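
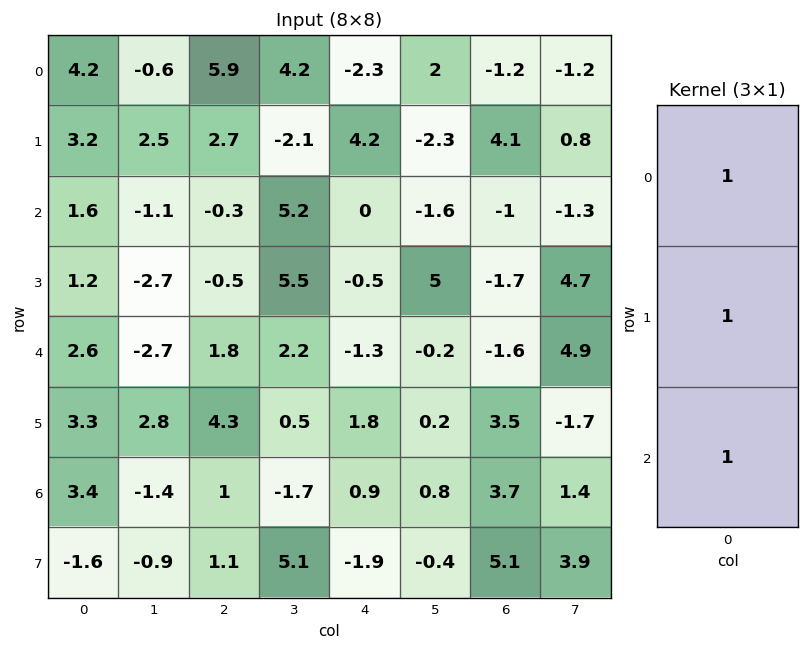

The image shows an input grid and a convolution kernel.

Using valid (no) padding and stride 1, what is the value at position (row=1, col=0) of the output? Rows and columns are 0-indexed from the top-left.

6

The receptive field on the input at this output position is [3.2 / 1.6 / 1.2]. Elementwise product with the kernel and sum: 3.2·1 + 1.6·1 + 1.2·1.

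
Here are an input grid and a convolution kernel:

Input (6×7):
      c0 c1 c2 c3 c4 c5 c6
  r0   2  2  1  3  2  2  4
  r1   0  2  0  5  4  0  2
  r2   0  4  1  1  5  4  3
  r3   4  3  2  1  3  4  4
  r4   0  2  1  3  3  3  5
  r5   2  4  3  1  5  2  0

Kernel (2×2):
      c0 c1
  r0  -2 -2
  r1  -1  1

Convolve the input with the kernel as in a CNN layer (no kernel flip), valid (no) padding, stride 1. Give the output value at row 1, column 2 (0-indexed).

-10

The receptive field on the input at this output position is [0 5 / 1 1]. Elementwise product with the kernel and sum: 0·-2 + 5·-2 + 1·-1 + 1·1.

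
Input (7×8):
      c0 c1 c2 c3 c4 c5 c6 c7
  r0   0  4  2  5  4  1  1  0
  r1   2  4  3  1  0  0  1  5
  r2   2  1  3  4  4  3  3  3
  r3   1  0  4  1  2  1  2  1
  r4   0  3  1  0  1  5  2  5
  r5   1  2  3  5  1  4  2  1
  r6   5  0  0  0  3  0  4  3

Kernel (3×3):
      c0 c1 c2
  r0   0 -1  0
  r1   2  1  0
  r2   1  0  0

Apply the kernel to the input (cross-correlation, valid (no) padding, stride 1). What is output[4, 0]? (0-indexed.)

6

The receptive field on the input at this output position is [0 3 1 / 1 2 3 / 5 0 0]. Elementwise product with the kernel and sum: 3·-1 + 1·2 + 2·1 + 5·1.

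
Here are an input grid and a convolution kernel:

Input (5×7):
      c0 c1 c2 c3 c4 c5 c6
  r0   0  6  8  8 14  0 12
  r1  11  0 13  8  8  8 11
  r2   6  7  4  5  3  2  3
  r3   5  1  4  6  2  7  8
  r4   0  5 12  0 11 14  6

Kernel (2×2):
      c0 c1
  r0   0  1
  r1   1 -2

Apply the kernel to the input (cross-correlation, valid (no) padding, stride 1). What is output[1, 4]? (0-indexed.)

7

The receptive field on the input at this output position is [8 8 / 3 2]. Elementwise product with the kernel and sum: 8·1 + 3·1 + 2·-2.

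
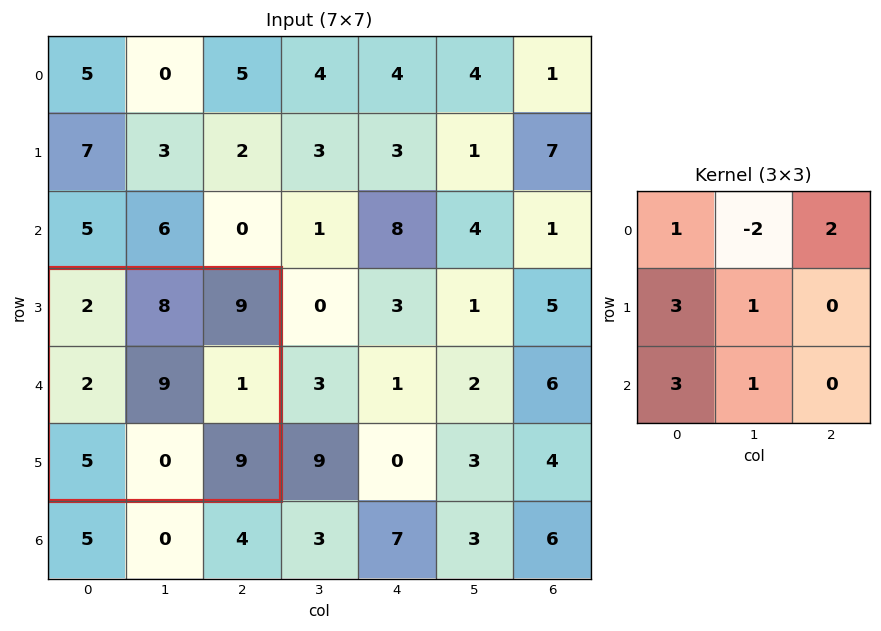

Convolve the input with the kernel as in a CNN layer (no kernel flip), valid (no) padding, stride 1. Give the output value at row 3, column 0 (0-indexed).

The receptive field on the input at this output position is [2 8 9 / 2 9 1 / 5 0 9]. Elementwise product with the kernel and sum: 2·1 + 8·-2 + 9·2 + 2·3 + 9·1 + 5·3 + 0·1.

34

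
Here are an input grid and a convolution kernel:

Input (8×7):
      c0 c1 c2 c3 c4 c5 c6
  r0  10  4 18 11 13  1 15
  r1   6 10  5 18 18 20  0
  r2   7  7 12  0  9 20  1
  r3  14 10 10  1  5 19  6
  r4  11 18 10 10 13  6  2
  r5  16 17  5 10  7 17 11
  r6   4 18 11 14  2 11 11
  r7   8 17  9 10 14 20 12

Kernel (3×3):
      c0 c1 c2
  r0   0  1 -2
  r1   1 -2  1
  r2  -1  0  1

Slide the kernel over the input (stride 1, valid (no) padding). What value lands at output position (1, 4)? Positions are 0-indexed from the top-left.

-9

The receptive field on the input at this output position is [18 20 0 / 9 20 1 / 5 19 6]. Elementwise product with the kernel and sum: 20·1 + 0·-2 + 9·1 + 20·-2 + 1·1 + 5·-1 + 6·1.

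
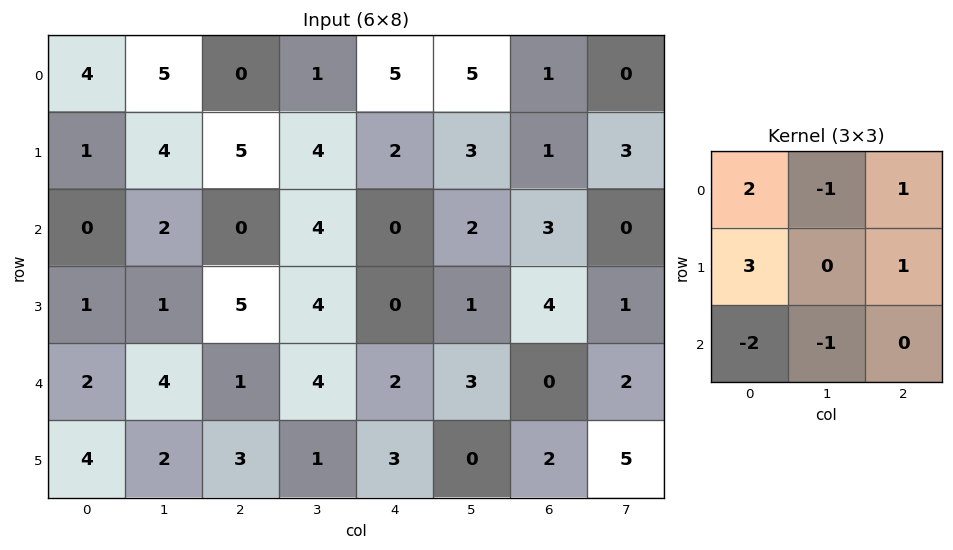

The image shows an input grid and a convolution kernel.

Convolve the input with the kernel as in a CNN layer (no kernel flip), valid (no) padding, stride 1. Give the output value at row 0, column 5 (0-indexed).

14

The receptive field on the input at this output position is [5 1 0 / 3 1 3 / 2 3 0]. Elementwise product with the kernel and sum: 5·2 + 1·-1 + 0·1 + 3·3 + 3·1 + 2·-2 + 3·-1.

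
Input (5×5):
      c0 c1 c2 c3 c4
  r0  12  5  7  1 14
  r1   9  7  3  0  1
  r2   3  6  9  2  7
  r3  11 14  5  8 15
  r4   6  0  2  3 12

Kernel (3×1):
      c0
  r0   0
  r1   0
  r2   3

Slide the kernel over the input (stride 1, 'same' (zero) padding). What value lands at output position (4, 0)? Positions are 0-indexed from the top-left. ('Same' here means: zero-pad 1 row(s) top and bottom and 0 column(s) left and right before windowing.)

The receptive field on the zero-padded input at this output position is [11 / 6 / 0]. Elementwise product with the kernel and sum: 0·3.

0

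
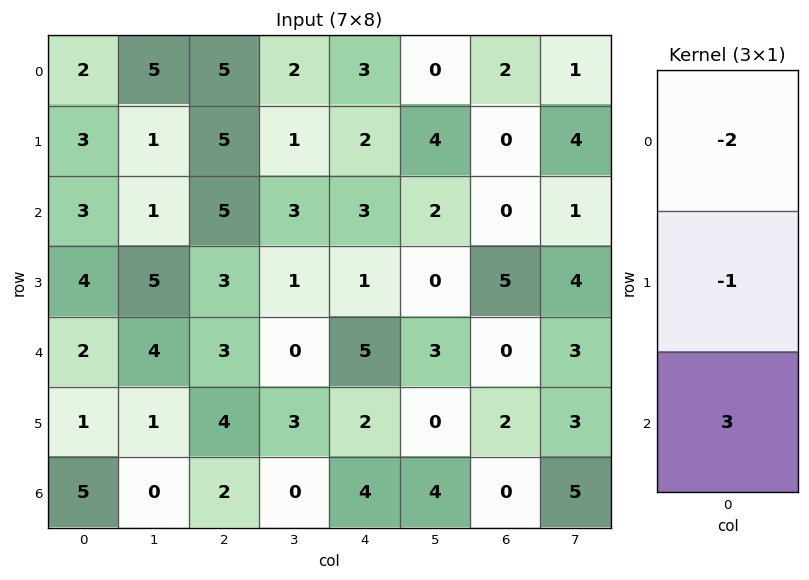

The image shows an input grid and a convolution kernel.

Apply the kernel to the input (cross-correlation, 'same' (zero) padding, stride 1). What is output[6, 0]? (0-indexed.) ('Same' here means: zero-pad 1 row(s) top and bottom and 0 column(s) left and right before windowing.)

-7

The receptive field on the zero-padded input at this output position is [1 / 5 / 0]. Elementwise product with the kernel and sum: 1·-2 + 5·-1 + 0·3.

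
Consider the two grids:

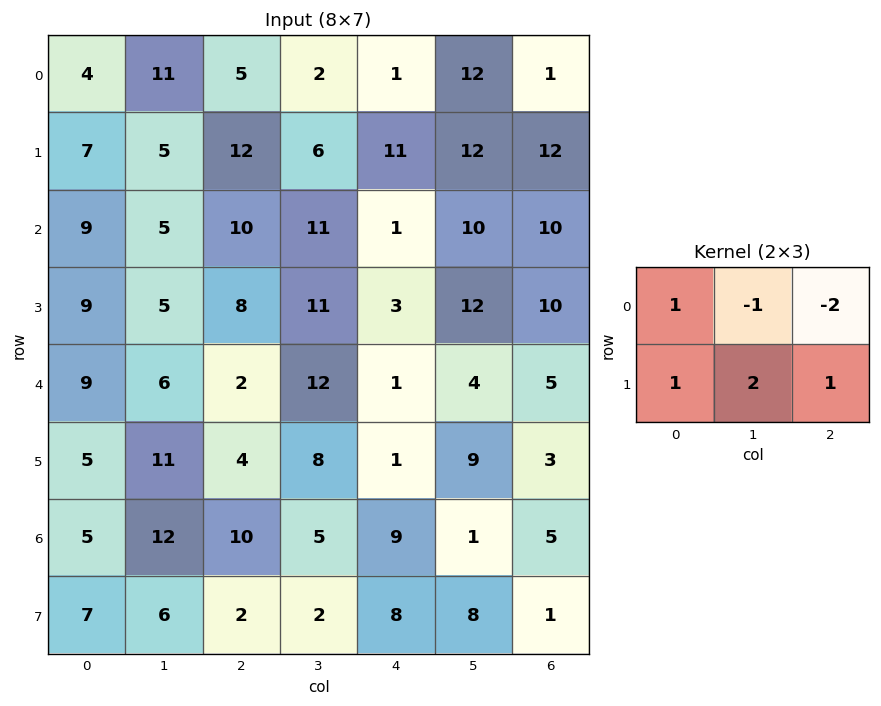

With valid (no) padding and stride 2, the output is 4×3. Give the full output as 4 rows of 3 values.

Output[0,0]: The receptive field on the input at this output position is [4 11 5 / 7 5 12]. Elementwise product with the kernel and sum: 4·1 + 11·-1 + 5·-2 + 7·1 + 5·2 + 12·1.

12 36 34
11 30 8
30 9 9
-6 1 23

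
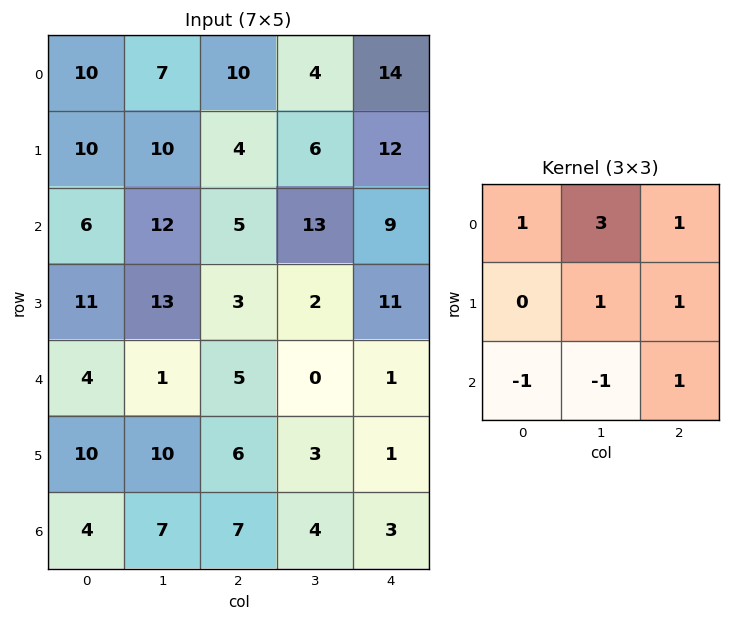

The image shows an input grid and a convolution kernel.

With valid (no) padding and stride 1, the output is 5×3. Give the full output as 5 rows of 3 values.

42 47 45
40 32 62
63 39 62
45 16 13
24 15 2

Output[0,0]: The receptive field on the input at this output position is [10 7 10 / 10 10 4 / 6 12 5]. Elementwise product with the kernel and sum: 10·1 + 7·3 + 10·1 + 10·1 + 4·1 + 6·-1 + 12·-1 + 5·1.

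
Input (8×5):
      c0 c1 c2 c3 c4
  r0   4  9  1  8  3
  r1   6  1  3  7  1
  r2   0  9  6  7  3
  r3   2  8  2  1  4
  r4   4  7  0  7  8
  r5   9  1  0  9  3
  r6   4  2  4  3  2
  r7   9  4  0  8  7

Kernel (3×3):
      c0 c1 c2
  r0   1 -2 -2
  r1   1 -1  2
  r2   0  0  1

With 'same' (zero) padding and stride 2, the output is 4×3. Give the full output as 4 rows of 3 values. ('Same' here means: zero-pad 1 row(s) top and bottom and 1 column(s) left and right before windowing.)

15 31 5
12 -1 9
-9 32 -8
-16 -5 4

Output[0,0]: The receptive field on the zero-padded input at this output position is [0 0 0 / 0 4 9 / 0 6 1]. Elementwise product with the kernel and sum: 0·1 + 0·-2 + 0·-2 + 0·1 + 4·-1 + 9·2 + 1·1.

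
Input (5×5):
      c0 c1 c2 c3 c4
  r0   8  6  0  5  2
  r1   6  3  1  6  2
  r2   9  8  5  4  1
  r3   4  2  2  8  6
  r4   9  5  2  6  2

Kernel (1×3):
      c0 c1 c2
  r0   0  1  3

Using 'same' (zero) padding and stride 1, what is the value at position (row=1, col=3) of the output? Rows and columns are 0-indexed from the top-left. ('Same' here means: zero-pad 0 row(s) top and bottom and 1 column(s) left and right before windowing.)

The receptive field on the zero-padded input at this output position is [1 6 2]. Elementwise product with the kernel and sum: 6·1 + 2·3.

12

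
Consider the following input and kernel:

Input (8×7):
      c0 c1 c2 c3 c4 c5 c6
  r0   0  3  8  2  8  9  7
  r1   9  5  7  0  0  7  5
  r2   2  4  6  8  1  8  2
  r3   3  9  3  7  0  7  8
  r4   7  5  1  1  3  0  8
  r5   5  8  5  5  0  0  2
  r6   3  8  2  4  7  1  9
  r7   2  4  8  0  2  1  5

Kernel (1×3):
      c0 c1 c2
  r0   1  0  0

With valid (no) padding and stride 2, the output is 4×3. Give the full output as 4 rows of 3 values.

0 8 8
2 6 1
7 1 3
3 2 7

Output[0,0]: The receptive field on the input at this output position is [0 3 8]. Elementwise product with the kernel and sum: 0·1.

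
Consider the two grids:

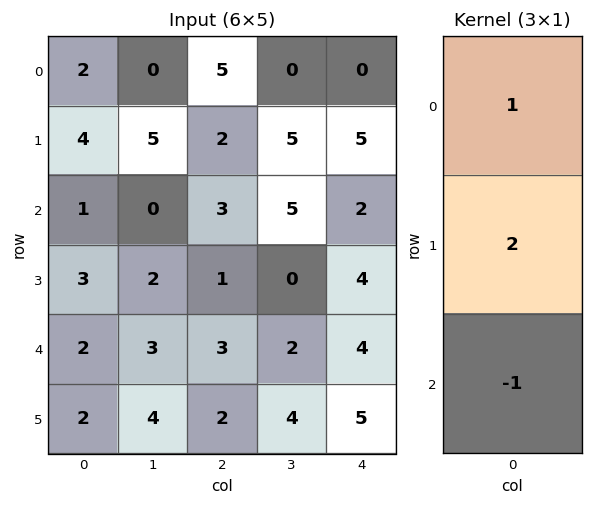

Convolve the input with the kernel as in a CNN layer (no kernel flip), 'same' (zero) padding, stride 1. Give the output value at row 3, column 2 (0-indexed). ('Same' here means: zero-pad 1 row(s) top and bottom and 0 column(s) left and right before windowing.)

The receptive field on the zero-padded input at this output position is [3 / 1 / 3]. Elementwise product with the kernel and sum: 3·1 + 1·2 + 3·-1.

2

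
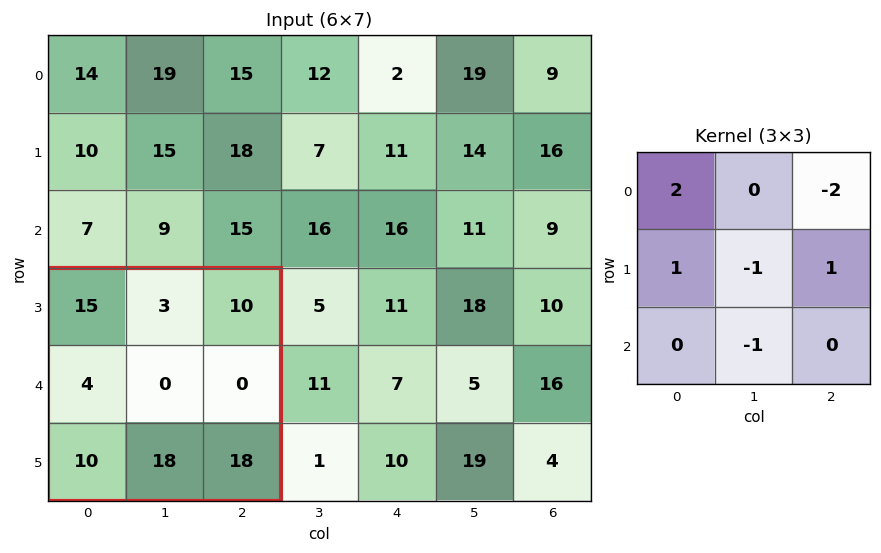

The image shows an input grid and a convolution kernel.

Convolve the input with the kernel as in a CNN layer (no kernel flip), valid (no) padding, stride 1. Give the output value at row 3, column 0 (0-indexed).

The receptive field on the input at this output position is [15 3 10 / 4 0 0 / 10 18 18]. Elementwise product with the kernel and sum: 15·2 + 10·-2 + 4·1 + 0·-1 + 0·1 + 18·-1.

-4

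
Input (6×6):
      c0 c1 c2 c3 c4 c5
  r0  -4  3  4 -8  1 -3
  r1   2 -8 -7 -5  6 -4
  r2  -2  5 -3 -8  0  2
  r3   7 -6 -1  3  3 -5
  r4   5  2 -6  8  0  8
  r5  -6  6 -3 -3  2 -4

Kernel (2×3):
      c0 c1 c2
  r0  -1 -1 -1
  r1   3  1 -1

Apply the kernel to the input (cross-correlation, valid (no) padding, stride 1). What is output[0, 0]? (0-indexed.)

2

The receptive field on the input at this output position is [-4 3 4 / 2 -8 -7]. Elementwise product with the kernel and sum: -4·-1 + 3·-1 + 4·-1 + 2·3 + -8·1 + -7·-1.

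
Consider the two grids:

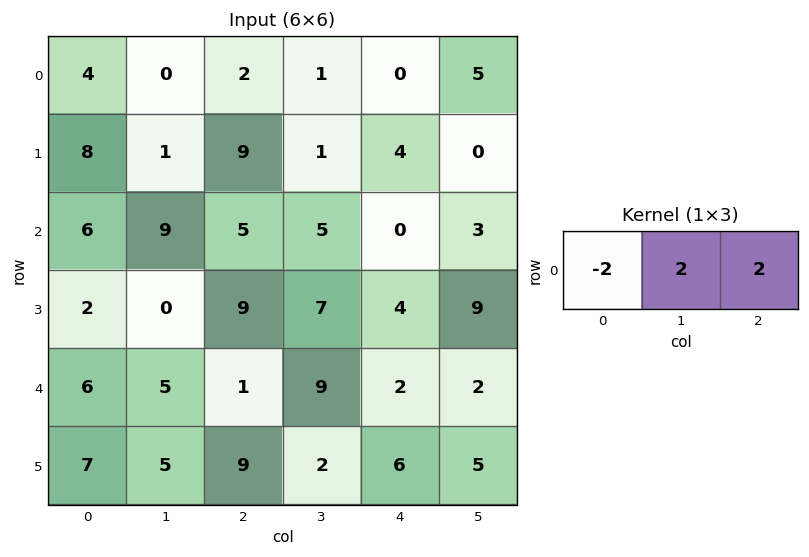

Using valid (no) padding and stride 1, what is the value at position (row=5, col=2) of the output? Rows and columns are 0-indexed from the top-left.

The receptive field on the input at this output position is [9 2 6]. Elementwise product with the kernel and sum: 9·-2 + 2·2 + 6·2.

-2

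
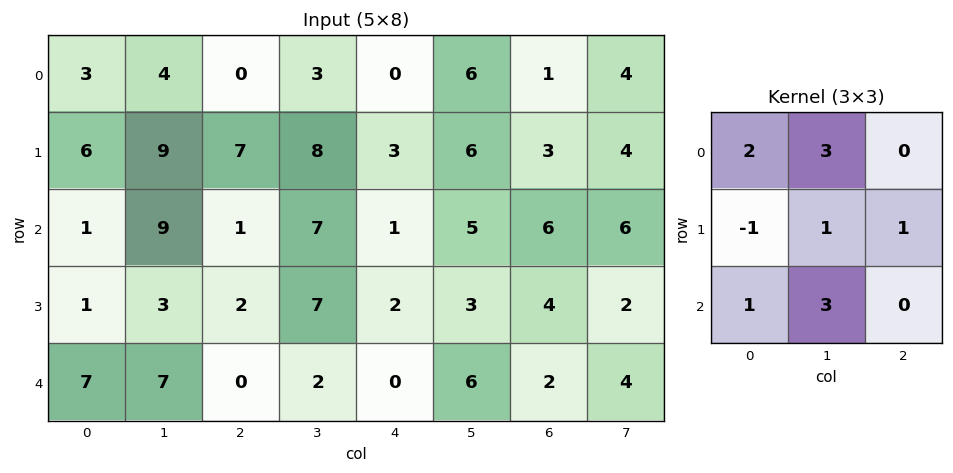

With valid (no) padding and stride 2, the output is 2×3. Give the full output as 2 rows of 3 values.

56 35 40
61 36 40

Output[0,0]: The receptive field on the input at this output position is [3 4 0 / 6 9 7 / 1 9 1]. Elementwise product with the kernel and sum: 3·2 + 4·3 + 6·-1 + 9·1 + 7·1 + 1·1 + 9·3.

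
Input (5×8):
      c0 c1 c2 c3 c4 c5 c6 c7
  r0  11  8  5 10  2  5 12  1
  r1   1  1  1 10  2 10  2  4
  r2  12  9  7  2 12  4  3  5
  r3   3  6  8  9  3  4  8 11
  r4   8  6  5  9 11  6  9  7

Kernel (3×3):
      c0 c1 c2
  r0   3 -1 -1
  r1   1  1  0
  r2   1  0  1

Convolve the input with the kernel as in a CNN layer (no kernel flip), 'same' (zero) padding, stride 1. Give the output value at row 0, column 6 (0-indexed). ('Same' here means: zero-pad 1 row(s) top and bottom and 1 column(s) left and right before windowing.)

31

The receptive field on the zero-padded input at this output position is [0 0 0 / 5 12 1 / 10 2 4]. Elementwise product with the kernel and sum: 0·3 + 0·-1 + 0·-1 + 5·1 + 12·1 + 10·1 + 4·1.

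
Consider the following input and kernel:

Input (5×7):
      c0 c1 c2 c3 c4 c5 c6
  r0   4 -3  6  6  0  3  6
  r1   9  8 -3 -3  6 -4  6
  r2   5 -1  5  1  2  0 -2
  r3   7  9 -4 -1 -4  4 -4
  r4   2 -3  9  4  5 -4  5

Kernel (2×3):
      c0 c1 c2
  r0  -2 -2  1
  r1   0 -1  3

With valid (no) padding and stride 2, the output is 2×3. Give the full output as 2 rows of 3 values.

-13 -3 22
-24 -21 -22

Output[0,0]: The receptive field on the input at this output position is [4 -3 6 / 9 8 -3]. Elementwise product with the kernel and sum: 4·-2 + -3·-2 + 6·1 + 8·-1 + -3·3.
Output[0,1]: The receptive field on the input at this output position is [6 6 0 / -3 -3 6]. Elementwise product with the kernel and sum: 6·-2 + 6·-2 + 0·1 + -3·-1 + 6·3.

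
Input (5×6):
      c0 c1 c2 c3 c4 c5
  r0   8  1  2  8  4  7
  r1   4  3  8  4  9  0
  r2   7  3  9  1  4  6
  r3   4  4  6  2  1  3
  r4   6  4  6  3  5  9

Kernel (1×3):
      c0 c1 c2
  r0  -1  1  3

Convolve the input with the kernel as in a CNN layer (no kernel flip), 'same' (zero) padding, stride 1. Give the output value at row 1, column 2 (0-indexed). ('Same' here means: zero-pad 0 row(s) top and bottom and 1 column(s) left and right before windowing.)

The receptive field on the zero-padded input at this output position is [3 8 4]. Elementwise product with the kernel and sum: 3·-1 + 8·1 + 4·3.

17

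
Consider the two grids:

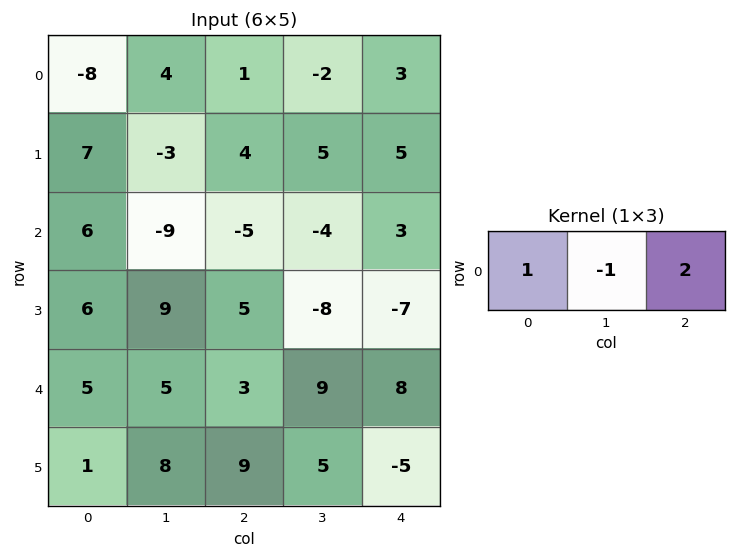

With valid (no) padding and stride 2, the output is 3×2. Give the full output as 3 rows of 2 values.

Output[0,0]: The receptive field on the input at this output position is [-8 4 1]. Elementwise product with the kernel and sum: -8·1 + 4·-1 + 1·2.
Output[0,1]: The receptive field on the input at this output position is [1 -2 3]. Elementwise product with the kernel and sum: 1·1 + -2·-1 + 3·2.

-10 9
5 5
6 10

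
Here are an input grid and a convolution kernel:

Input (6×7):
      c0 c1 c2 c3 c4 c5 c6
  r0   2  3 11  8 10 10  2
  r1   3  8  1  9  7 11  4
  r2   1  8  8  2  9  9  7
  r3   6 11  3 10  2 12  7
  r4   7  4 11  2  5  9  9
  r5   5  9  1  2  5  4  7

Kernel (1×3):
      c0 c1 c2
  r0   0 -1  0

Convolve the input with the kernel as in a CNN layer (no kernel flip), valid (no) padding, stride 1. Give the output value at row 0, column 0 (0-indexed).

The receptive field on the input at this output position is [2 3 11]. Elementwise product with the kernel and sum: 3·-1.

-3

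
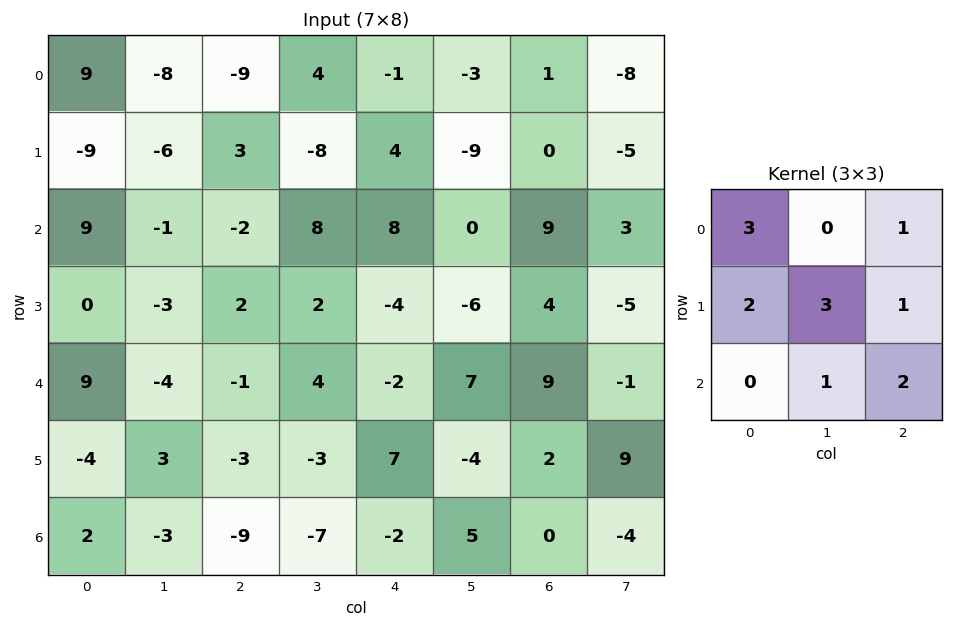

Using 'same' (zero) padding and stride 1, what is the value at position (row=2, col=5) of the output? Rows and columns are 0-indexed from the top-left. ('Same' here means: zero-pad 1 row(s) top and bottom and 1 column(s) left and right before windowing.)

39

The receptive field on the zero-padded input at this output position is [4 -9 0 / 8 0 9 / -4 -6 4]. Elementwise product with the kernel and sum: 4·3 + 0·1 + 8·2 + 0·3 + 9·1 + -6·1 + 4·2.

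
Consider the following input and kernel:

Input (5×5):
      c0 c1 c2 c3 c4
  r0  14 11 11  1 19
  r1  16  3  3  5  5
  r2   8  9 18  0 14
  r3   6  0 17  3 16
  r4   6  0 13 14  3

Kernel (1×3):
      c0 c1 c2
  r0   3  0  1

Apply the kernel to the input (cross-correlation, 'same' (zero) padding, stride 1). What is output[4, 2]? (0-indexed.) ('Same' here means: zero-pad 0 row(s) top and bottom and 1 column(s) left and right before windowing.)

14

The receptive field on the zero-padded input at this output position is [0 13 14]. Elementwise product with the kernel and sum: 0·3 + 14·1.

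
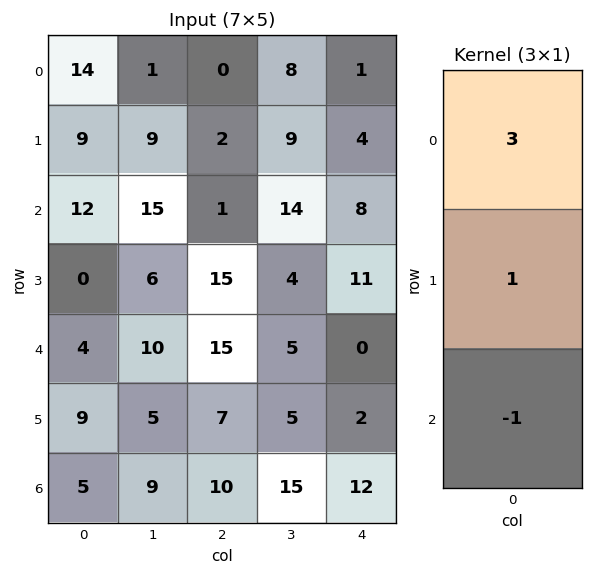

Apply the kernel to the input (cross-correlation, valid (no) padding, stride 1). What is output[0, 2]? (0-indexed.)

The receptive field on the input at this output position is [0 / 2 / 1]. Elementwise product with the kernel and sum: 0·3 + 2·1 + 1·-1.

1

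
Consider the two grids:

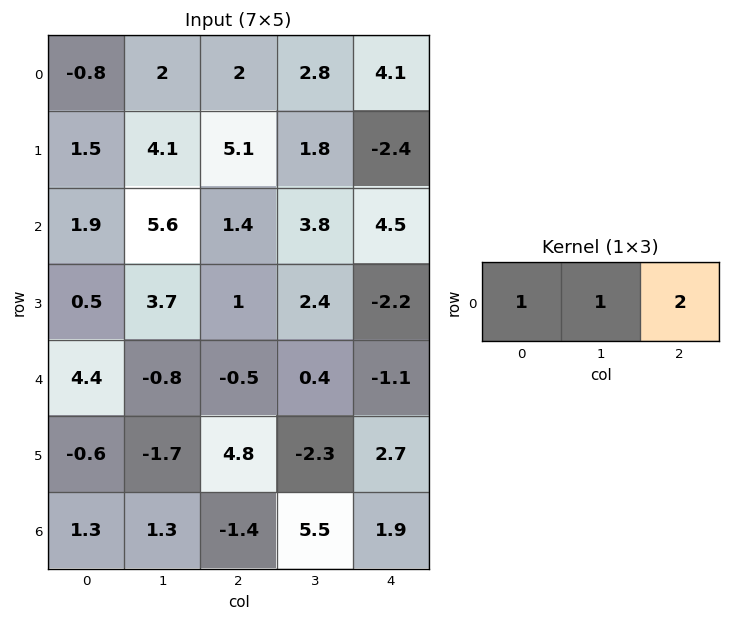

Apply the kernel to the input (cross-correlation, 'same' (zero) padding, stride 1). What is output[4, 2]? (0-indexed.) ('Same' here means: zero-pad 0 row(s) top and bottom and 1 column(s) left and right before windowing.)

The receptive field on the zero-padded input at this output position is [-0.8 -0.5 0.4]. Elementwise product with the kernel and sum: -0.8·1 + -0.5·1 + 0.4·2.

-0.5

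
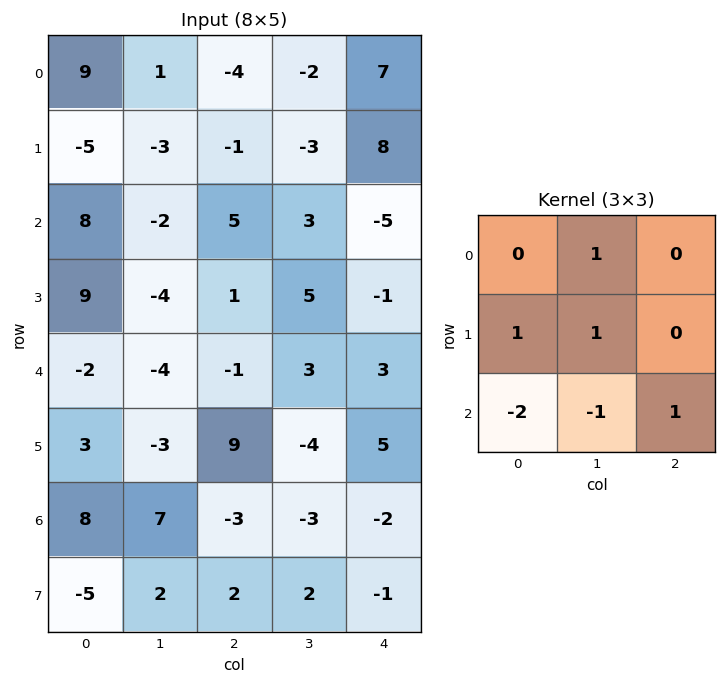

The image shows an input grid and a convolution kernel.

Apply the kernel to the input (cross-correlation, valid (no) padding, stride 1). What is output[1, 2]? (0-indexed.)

-3

The receptive field on the input at this output position is [-1 -3 8 / 5 3 -5 / 1 5 -1]. Elementwise product with the kernel and sum: -3·1 + 5·1 + 3·1 + 1·-2 + 5·-1 + -1·1.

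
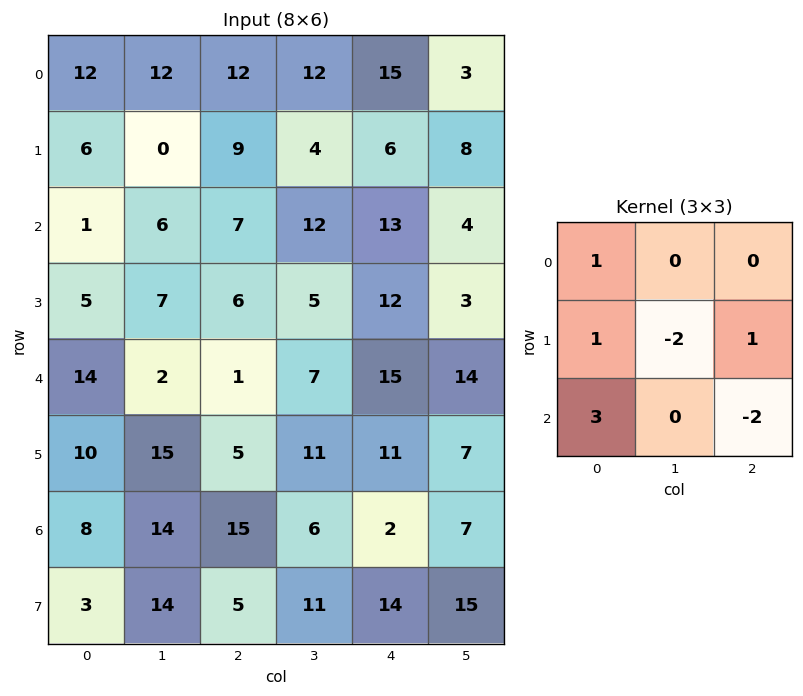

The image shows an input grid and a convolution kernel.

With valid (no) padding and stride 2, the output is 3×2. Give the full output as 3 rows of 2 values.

Output[0,0]: The receptive field on the input at this output position is [12 12 12 / 6 0 9 / 1 6 7]. Elementwise product with the kernel and sum: 12·1 + 6·1 + 0·-2 + 9·1 + 1·3 + 7·-2.
Output[0,1]: The receptive field on the input at this output position is [12 12 15 / 9 4 6 / 7 12 13]. Elementwise product with the kernel and sum: 12·1 + 9·1 + 4·-2 + 6·1 + 7·3 + 13·-2.

16 14
38 -12
-7 36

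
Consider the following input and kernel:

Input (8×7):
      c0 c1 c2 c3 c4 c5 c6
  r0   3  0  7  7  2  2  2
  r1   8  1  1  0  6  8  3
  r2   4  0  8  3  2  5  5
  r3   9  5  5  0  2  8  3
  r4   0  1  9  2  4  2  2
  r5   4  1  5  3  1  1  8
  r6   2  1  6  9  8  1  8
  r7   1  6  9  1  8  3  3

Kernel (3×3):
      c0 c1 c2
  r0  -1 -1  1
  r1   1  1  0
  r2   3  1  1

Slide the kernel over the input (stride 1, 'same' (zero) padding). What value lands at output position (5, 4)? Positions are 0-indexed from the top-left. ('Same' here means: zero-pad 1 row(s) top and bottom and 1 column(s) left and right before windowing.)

36

The receptive field on the zero-padded input at this output position is [2 4 2 / 3 1 1 / 9 8 1]. Elementwise product with the kernel and sum: 2·-1 + 4·-1 + 2·1 + 3·1 + 1·1 + 9·3 + 8·1 + 1·1.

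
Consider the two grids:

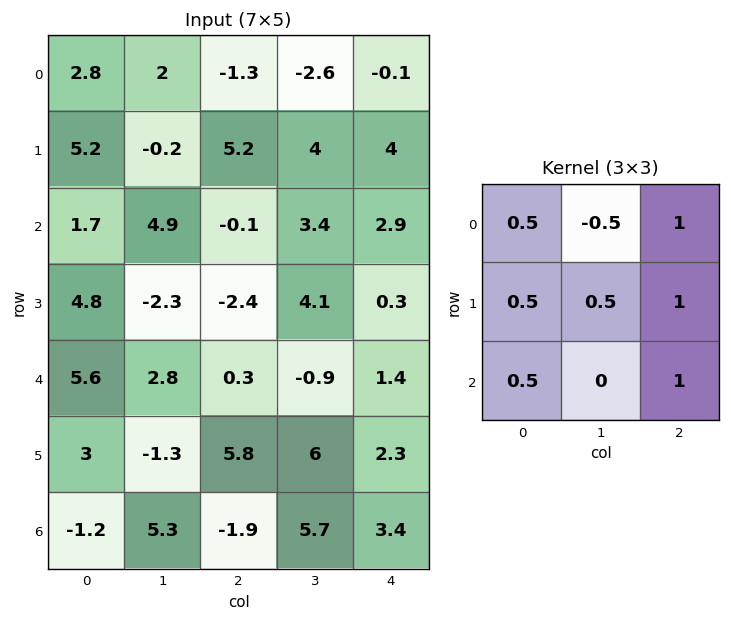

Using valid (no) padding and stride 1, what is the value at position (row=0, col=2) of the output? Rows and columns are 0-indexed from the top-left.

The receptive field on the input at this output position is [-1.3 -2.6 -0.1 / 5.2 4 4 / -0.1 3.4 2.9]. Elementwise product with the kernel and sum: -1.3·0.5 + -2.6·-0.5 + -0.1·1 + 5.2·0.5 + 4·0.5 + 4·1 + -0.1·0.5 + 2.9·1.

12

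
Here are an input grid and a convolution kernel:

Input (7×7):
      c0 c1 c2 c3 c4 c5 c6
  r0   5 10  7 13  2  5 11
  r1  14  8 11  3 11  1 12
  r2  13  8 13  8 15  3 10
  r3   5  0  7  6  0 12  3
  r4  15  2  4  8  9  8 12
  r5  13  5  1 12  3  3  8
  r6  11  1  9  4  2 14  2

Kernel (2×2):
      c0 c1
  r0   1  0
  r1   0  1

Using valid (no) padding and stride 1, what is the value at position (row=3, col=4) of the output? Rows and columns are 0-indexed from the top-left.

8

The receptive field on the input at this output position is [0 12 / 9 8]. Elementwise product with the kernel and sum: 0·1 + 8·1.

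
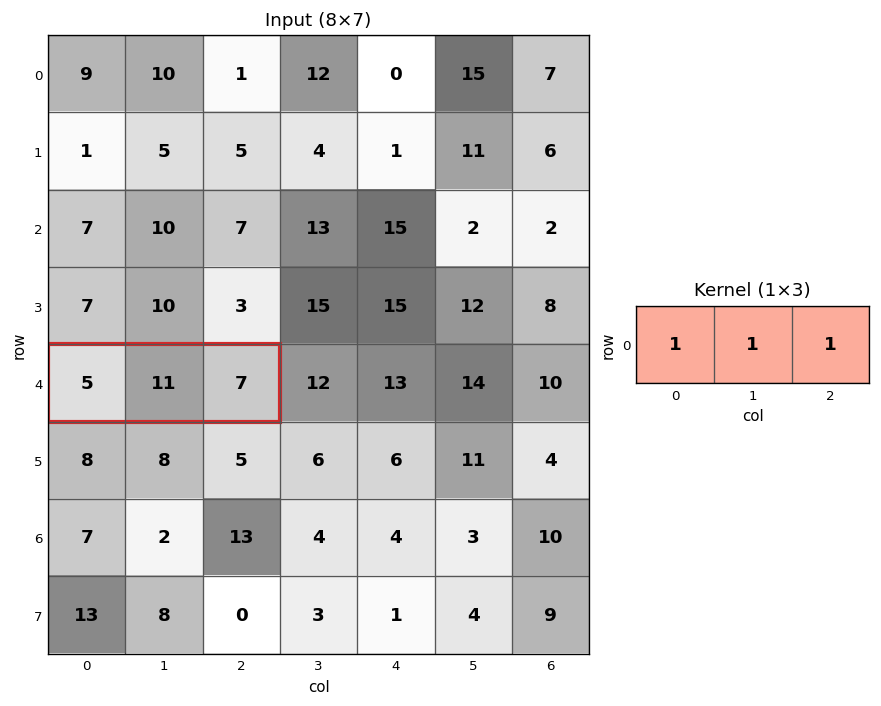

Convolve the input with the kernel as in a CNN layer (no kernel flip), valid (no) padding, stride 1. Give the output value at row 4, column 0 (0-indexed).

23

The receptive field on the input at this output position is [5 11 7]. Elementwise product with the kernel and sum: 5·1 + 11·1 + 7·1.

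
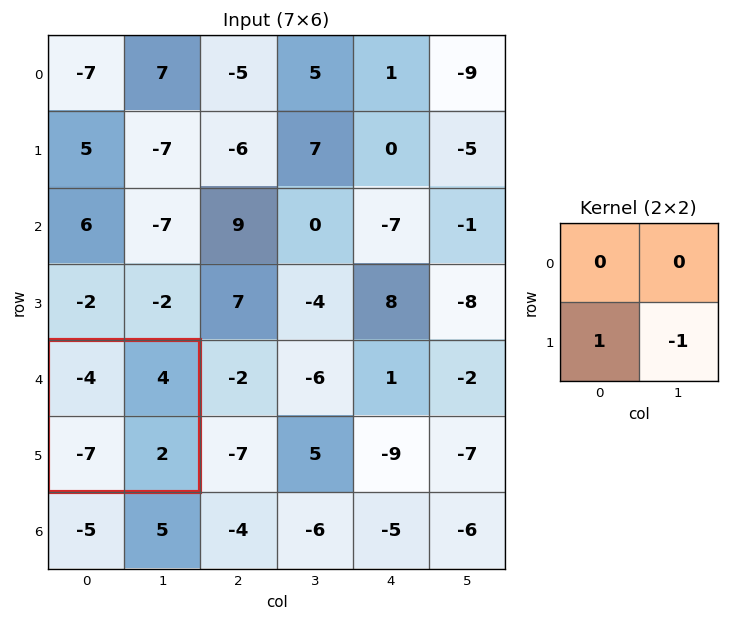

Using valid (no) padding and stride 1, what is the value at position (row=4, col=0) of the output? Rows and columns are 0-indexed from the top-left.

-9

The receptive field on the input at this output position is [-4 4 / -7 2]. Elementwise product with the kernel and sum: -7·1 + 2·-1.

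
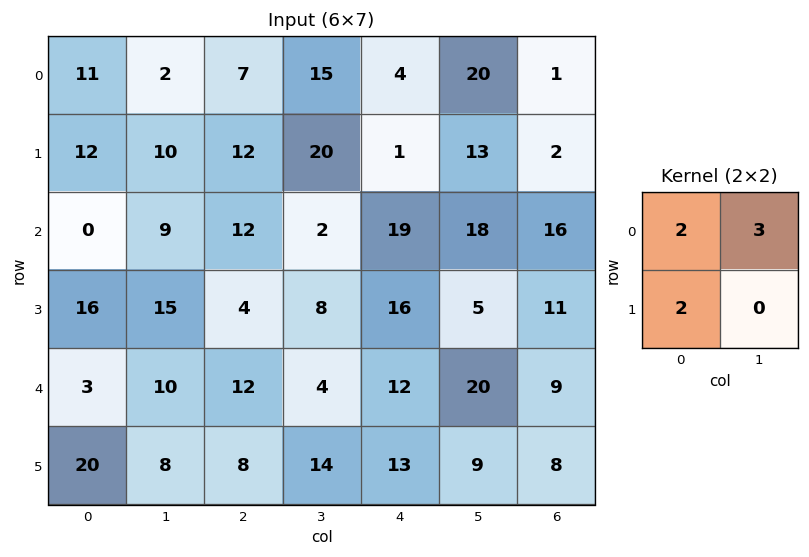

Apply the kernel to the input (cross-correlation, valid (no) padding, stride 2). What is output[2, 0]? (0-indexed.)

The receptive field on the input at this output position is [3 10 / 20 8]. Elementwise product with the kernel and sum: 3·2 + 10·3 + 20·2.

76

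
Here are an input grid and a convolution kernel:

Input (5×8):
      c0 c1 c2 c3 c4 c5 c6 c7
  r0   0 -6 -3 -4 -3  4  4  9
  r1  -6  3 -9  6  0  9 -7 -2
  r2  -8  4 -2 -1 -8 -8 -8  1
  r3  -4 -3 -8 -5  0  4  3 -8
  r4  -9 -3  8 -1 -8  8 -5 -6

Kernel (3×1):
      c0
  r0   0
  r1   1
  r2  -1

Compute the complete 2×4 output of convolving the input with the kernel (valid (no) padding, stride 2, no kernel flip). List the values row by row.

Output[0,0]: The receptive field on the input at this output position is [0 / -6 / -8]. Elementwise product with the kernel and sum: -6·1 + -8·-1.
Output[0,1]: The receptive field on the input at this output position is [-3 / -9 / -2]. Elementwise product with the kernel and sum: -9·1 + -2·-1.

2 -7 8 1
5 -16 8 8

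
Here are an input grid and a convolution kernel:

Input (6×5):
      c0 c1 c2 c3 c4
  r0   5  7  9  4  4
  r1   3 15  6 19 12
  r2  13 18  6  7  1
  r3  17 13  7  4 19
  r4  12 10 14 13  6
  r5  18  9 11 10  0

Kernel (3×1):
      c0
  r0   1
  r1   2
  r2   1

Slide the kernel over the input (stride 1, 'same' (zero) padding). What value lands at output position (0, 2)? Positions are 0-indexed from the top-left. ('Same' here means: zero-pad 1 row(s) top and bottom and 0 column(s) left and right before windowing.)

24

The receptive field on the zero-padded input at this output position is [0 / 9 / 6]. Elementwise product with the kernel and sum: 0·1 + 9·2 + 6·1.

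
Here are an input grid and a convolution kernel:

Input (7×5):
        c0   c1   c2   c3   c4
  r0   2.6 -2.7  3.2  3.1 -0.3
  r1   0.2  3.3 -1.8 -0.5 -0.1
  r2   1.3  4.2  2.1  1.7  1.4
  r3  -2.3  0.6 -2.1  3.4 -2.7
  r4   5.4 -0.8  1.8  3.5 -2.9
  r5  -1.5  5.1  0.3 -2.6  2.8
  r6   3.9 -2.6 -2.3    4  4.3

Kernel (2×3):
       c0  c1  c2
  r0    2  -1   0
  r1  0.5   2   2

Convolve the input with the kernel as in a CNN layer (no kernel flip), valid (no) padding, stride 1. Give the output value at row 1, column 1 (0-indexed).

The receptive field on the input at this output position is [3.3 -1.8 -0.5 / 4.2 2.1 1.7]. Elementwise product with the kernel and sum: 3.3·2 + -1.8·-1 + 4.2·0.5 + 2.1·2 + 1.7·2.

18.1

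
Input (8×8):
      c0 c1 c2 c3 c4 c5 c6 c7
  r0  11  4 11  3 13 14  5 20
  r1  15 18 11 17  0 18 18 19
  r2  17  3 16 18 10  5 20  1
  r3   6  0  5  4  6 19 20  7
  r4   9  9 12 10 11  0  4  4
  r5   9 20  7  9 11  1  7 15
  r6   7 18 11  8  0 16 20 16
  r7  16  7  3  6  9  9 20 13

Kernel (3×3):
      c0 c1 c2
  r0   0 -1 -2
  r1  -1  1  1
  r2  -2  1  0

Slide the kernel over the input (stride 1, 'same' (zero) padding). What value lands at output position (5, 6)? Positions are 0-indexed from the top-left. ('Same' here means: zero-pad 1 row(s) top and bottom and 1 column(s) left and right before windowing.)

The receptive field on the zero-padded input at this output position is [0 4 4 / 1 7 15 / 16 20 16]. Elementwise product with the kernel and sum: 4·-1 + 4·-2 + 1·-1 + 7·1 + 15·1 + 16·-2 + 20·1.

-3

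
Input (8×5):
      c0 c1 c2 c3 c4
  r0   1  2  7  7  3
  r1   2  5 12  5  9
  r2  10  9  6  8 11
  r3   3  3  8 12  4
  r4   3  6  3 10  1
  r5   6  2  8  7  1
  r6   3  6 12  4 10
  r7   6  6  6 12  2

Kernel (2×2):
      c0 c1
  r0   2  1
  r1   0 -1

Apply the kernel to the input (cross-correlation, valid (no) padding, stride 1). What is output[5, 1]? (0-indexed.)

0

The receptive field on the input at this output position is [2 8 / 6 12]. Elementwise product with the kernel and sum: 2·2 + 8·1 + 12·-1.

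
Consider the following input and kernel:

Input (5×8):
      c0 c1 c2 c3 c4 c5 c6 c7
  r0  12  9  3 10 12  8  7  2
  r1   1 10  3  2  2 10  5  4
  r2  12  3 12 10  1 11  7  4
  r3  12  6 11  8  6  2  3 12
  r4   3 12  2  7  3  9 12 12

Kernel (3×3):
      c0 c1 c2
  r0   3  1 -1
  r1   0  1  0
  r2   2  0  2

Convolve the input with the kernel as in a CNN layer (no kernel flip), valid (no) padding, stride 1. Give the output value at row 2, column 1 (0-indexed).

60

The receptive field on the input at this output position is [3 12 10 / 6 11 8 / 12 2 7]. Elementwise product with the kernel and sum: 3·3 + 12·1 + 10·-1 + 11·1 + 12·2 + 7·2.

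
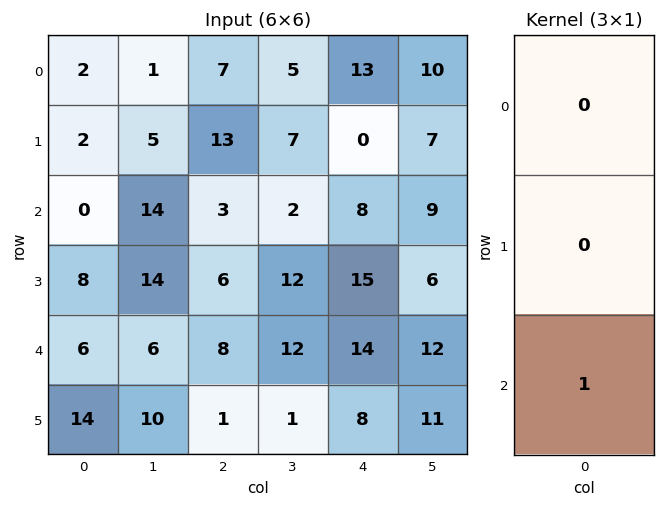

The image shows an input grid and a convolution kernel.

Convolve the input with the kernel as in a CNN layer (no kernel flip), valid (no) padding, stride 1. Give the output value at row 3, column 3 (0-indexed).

The receptive field on the input at this output position is [12 / 12 / 1]. Elementwise product with the kernel and sum: 1·1.

1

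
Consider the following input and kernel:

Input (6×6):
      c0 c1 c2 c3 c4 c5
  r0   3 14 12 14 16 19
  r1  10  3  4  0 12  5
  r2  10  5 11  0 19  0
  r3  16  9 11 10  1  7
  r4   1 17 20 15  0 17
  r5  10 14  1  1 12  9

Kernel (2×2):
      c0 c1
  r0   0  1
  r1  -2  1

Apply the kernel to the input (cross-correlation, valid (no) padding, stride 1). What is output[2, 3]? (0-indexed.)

The receptive field on the input at this output position is [0 19 / 10 1]. Elementwise product with the kernel and sum: 19·1 + 10·-2 + 1·1.

0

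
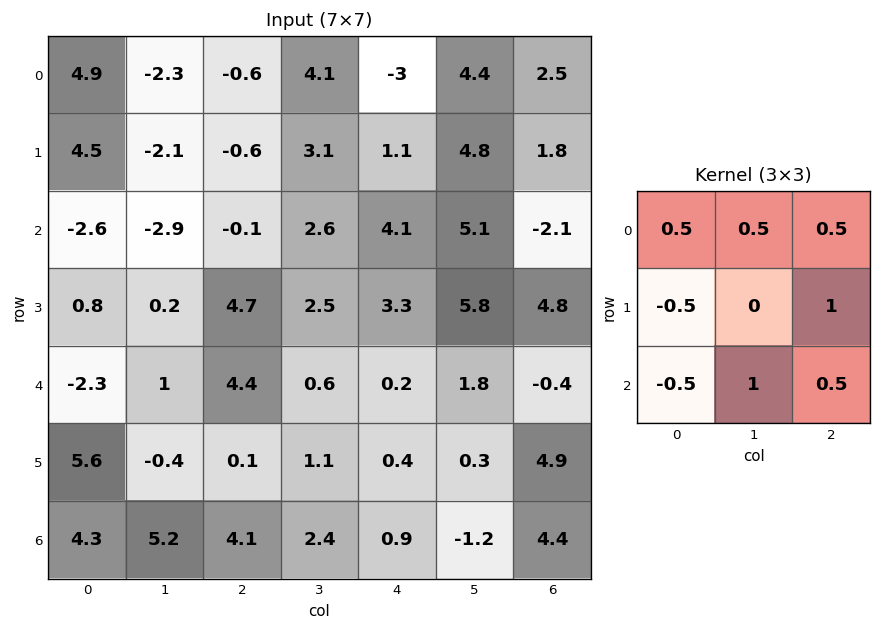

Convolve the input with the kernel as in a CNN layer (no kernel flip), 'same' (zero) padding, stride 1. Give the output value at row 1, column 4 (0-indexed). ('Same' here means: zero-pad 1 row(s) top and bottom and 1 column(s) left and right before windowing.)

The receptive field on the zero-padded input at this output position is [4.1 -3 4.4 / 3.1 1.1 4.8 / 2.6 4.1 5.1]. Elementwise product with the kernel and sum: 4.1·0.5 + -3·0.5 + 4.4·0.5 + 3.1·-0.5 + 4.8·1 + 2.6·-0.5 + 4.1·1 + 5.1·0.5.

11.35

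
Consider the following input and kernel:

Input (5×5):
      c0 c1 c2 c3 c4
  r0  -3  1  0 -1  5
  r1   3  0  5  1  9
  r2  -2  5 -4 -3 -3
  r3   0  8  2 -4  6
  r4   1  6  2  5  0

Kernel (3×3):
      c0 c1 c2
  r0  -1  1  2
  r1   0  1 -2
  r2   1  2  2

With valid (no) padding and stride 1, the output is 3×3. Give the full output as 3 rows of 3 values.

-6 -9 -24
40 13 23
20 15 -9

Output[0,0]: The receptive field on the input at this output position is [-3 1 0 / 3 0 5 / -2 5 -4]. Elementwise product with the kernel and sum: -3·-1 + 1·1 + 0·2 + 0·1 + 5·-2 + -2·1 + 5·2 + -4·2.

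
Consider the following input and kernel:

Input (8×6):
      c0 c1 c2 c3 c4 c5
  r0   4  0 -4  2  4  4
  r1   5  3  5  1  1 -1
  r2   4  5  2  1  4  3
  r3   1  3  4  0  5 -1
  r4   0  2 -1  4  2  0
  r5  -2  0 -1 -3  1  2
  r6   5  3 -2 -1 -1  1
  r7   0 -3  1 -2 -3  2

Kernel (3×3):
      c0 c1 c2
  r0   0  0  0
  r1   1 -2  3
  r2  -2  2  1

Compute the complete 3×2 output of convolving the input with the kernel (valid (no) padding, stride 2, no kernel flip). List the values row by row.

18 8
10 31
-11 9

Output[0,0]: The receptive field on the input at this output position is [4 0 -4 / 5 3 5 / 4 5 2]. Elementwise product with the kernel and sum: 5·1 + 3·-2 + 5·3 + 4·-2 + 5·2 + 2·1.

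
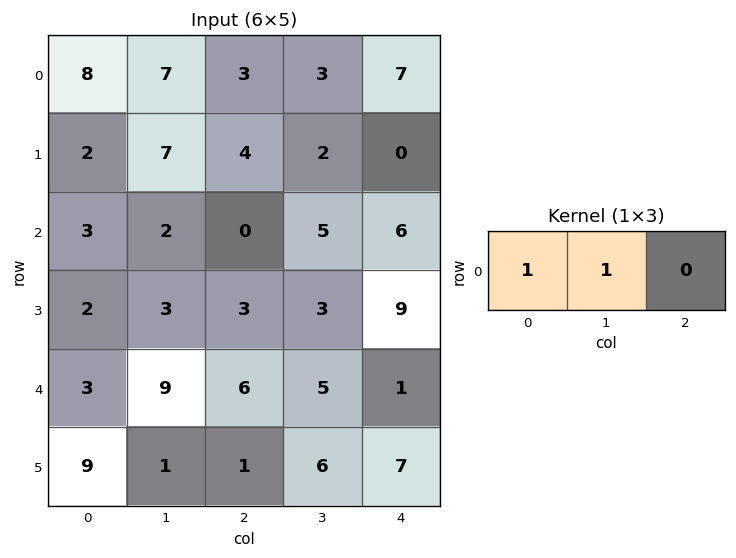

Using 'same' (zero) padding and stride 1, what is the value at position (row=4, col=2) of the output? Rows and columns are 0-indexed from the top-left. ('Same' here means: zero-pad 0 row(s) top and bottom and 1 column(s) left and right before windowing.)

The receptive field on the zero-padded input at this output position is [9 6 5]. Elementwise product with the kernel and sum: 9·1 + 6·1.

15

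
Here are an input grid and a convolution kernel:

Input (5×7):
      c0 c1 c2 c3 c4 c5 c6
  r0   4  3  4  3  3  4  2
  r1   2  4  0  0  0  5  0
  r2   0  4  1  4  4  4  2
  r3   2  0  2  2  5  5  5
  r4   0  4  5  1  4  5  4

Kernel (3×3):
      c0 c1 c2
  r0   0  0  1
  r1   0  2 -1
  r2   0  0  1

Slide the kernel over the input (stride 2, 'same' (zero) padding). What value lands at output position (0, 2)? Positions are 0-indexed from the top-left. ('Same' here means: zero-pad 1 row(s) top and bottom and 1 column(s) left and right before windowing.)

The receptive field on the zero-padded input at this output position is [0 0 0 / 3 3 4 / 0 0 5]. Elementwise product with the kernel and sum: 0·1 + 3·2 + 4·-1 + 5·1.

7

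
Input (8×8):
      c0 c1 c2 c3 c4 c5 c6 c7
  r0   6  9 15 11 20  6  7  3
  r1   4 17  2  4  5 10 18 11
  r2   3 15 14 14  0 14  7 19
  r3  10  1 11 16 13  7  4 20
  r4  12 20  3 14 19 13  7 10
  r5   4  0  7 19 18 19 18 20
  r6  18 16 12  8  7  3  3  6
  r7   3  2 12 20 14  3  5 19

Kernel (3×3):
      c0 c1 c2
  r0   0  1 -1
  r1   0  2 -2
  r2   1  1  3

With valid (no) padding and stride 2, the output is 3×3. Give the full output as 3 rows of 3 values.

Output[0,0]: The receptive field on the input at this output position is [6 9 15 / 4 17 2 / 3 15 14]. Elementwise product with the kernel and sum: 9·1 + 15·-1 + 17·2 + 2·-2 + 3·1 + 15·1 + 14·3.

84 17 18
22 94 66
73 38 27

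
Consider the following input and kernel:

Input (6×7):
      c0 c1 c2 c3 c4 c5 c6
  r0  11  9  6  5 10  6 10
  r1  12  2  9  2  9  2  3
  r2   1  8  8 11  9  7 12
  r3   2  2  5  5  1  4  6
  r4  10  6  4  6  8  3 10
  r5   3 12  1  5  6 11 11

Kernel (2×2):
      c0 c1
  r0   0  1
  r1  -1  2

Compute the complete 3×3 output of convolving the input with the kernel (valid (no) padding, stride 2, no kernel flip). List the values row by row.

Output[0,0]: The receptive field on the input at this output position is [11 9 / 12 2]. Elementwise product with the kernel and sum: 9·1 + 12·-1 + 2·2.

1 0 1
10 16 14
27 15 19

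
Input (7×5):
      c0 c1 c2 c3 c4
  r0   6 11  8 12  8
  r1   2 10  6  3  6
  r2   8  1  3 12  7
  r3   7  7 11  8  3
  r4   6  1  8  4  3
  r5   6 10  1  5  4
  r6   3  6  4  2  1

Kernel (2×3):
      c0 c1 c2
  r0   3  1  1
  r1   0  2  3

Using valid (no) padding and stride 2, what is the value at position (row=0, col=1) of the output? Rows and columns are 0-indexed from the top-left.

The receptive field on the input at this output position is [8 12 8 / 6 3 6]. Elementwise product with the kernel and sum: 8·3 + 12·1 + 8·1 + 3·2 + 6·3.

68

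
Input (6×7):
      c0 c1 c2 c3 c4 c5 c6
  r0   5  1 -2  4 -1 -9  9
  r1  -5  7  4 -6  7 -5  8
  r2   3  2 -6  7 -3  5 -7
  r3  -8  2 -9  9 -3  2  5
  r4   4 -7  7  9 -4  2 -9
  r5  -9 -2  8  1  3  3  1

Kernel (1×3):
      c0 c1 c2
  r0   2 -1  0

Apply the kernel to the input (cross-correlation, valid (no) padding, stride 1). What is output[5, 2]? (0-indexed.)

15

The receptive field on the input at this output position is [8 1 3]. Elementwise product with the kernel and sum: 8·2 + 1·-1.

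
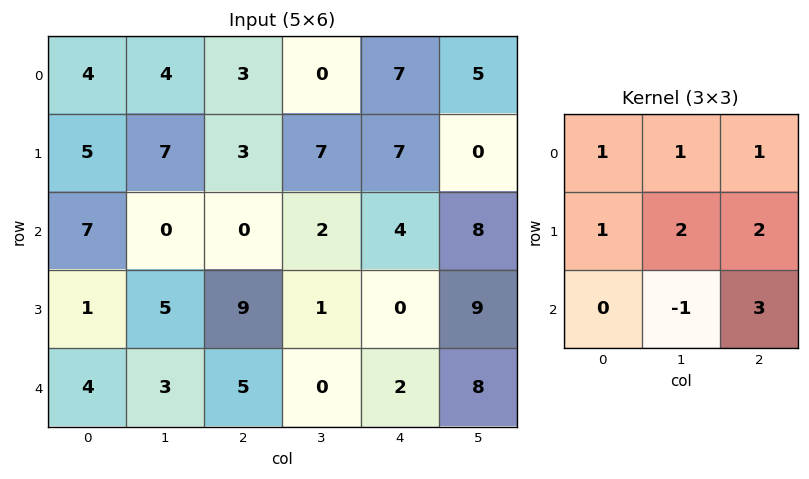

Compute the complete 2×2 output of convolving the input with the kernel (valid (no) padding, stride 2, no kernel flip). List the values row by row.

36 51
48 23

Output[0,0]: The receptive field on the input at this output position is [4 4 3 / 5 7 3 / 7 0 0]. Elementwise product with the kernel and sum: 4·1 + 4·1 + 3·1 + 5·1 + 7·2 + 3·2 + 0·-1 + 0·3.
Output[0,1]: The receptive field on the input at this output position is [3 0 7 / 3 7 7 / 0 2 4]. Elementwise product with the kernel and sum: 3·1 + 0·1 + 7·1 + 3·1 + 7·2 + 7·2 + 2·-1 + 4·3.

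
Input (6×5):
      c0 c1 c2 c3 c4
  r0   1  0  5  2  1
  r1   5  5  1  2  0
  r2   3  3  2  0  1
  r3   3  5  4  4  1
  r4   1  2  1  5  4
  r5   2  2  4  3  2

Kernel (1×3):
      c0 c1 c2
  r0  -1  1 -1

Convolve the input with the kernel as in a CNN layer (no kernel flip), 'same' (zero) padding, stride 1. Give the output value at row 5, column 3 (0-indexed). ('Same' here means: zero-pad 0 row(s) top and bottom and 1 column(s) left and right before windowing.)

-3

The receptive field on the zero-padded input at this output position is [4 3 2]. Elementwise product with the kernel and sum: 4·-1 + 3·1 + 2·-1.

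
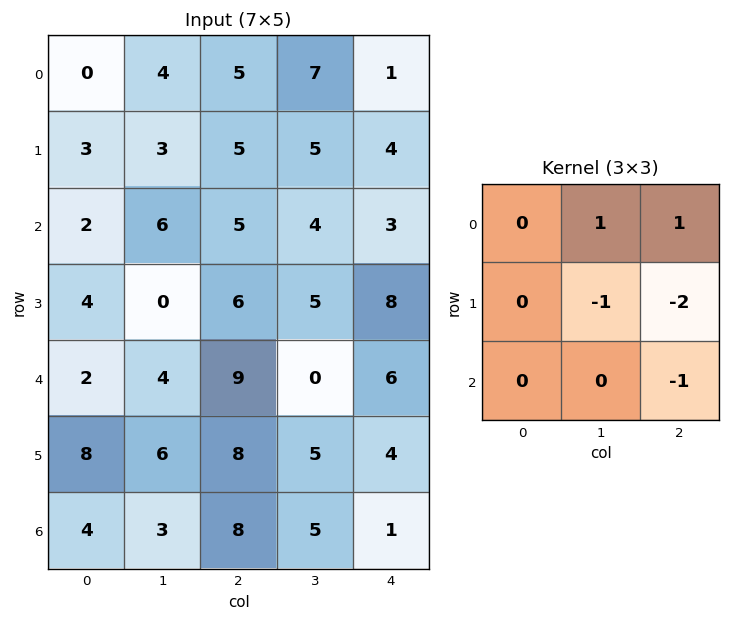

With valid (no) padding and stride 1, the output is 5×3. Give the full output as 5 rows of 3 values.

-9 -7 -8
-14 -8 -9
-10 -7 -20
-24 -3 -3
-17 -14 -8

Output[0,0]: The receptive field on the input at this output position is [0 4 5 / 3 3 5 / 2 6 5]. Elementwise product with the kernel and sum: 4·1 + 5·1 + 3·-1 + 5·-2 + 5·-1.
Output[0,1]: The receptive field on the input at this output position is [4 5 7 / 3 5 5 / 6 5 4]. Elementwise product with the kernel and sum: 5·1 + 7·1 + 5·-1 + 5·-2 + 4·-1.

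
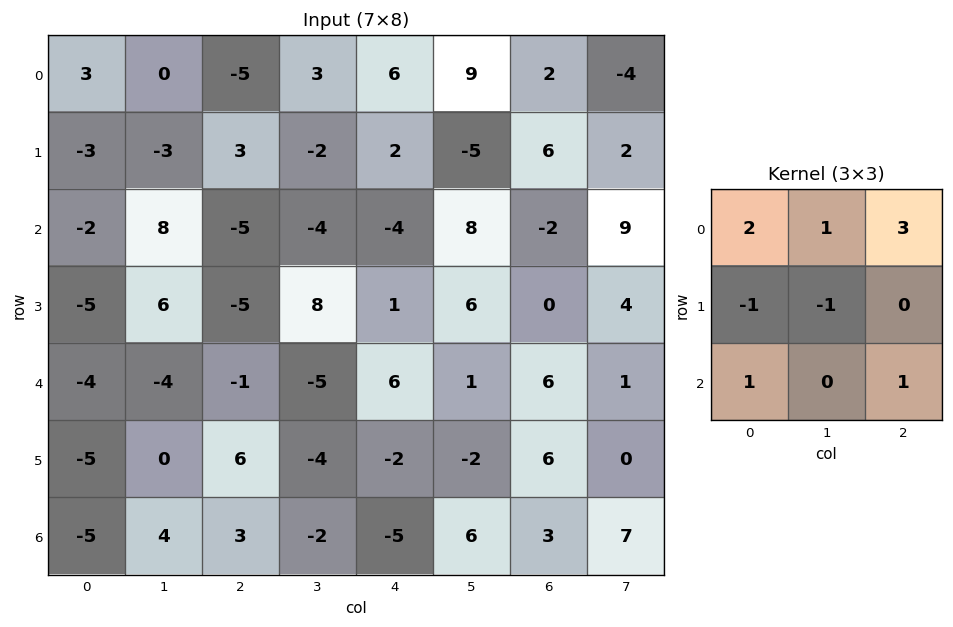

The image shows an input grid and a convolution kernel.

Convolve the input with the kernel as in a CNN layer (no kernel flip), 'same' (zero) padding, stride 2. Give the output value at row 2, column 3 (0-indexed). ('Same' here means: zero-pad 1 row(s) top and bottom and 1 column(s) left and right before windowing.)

15

The receptive field on the zero-padded input at this output position is [6 0 4 / 1 6 1 / -2 6 0]. Elementwise product with the kernel and sum: 6·2 + 0·1 + 4·3 + 1·-1 + 6·-1 + -2·1 + 0·1.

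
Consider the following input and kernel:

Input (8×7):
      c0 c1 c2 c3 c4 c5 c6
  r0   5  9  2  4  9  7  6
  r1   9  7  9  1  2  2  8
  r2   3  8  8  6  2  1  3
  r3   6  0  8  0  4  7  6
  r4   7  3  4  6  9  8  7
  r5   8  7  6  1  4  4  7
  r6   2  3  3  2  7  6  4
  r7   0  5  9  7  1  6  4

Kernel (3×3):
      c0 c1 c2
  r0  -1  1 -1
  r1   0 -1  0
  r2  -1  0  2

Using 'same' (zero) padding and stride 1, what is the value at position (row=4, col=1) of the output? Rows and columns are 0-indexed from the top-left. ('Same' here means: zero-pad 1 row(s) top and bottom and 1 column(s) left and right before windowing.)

-13

The receptive field on the zero-padded input at this output position is [6 0 8 / 7 3 4 / 8 7 6]. Elementwise product with the kernel and sum: 6·-1 + 0·1 + 8·-1 + 3·-1 + 8·-1 + 6·2.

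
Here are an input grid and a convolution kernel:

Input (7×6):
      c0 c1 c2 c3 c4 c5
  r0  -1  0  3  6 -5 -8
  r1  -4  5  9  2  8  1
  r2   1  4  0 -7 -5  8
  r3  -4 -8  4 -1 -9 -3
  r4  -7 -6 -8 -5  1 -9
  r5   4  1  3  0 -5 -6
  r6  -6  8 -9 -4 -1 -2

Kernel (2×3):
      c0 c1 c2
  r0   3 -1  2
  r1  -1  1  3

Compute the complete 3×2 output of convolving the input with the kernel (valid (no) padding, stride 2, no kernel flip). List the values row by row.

39 10
7 -35
-25 -35

Output[0,0]: The receptive field on the input at this output position is [-1 0 3 / -4 5 9]. Elementwise product with the kernel and sum: -1·3 + 0·-1 + 3·2 + -4·-1 + 5·1 + 9·3.
Output[0,1]: The receptive field on the input at this output position is [3 6 -5 / 9 2 8]. Elementwise product with the kernel and sum: 3·3 + 6·-1 + -5·2 + 9·-1 + 2·1 + 8·3.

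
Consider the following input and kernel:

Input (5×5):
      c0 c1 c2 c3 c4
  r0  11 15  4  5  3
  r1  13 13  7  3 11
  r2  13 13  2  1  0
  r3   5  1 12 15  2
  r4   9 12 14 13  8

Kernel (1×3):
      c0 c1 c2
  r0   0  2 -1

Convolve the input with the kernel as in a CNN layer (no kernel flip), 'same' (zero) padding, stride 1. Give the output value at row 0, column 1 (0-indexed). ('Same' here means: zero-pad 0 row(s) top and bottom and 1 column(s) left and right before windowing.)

The receptive field on the zero-padded input at this output position is [11 15 4]. Elementwise product with the kernel and sum: 15·2 + 4·-1.

26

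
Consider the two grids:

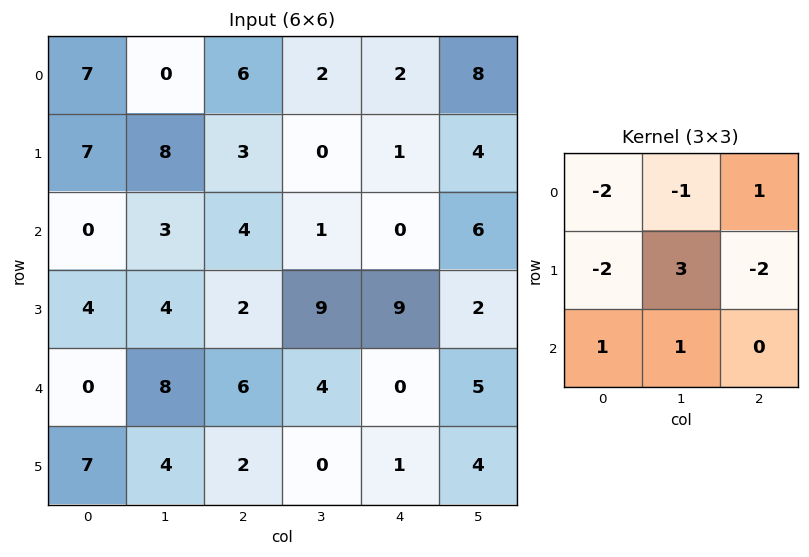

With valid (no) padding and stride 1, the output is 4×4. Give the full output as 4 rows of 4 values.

-1 -4 -15 -2
-10 -9 1 7
9 -15 6 13
13 -1 -2 -42

Output[0,0]: The receptive field on the input at this output position is [7 0 6 / 7 8 3 / 0 3 4]. Elementwise product with the kernel and sum: 7·-2 + 0·-1 + 6·1 + 7·-2 + 8·3 + 3·-2 + 0·1 + 3·1.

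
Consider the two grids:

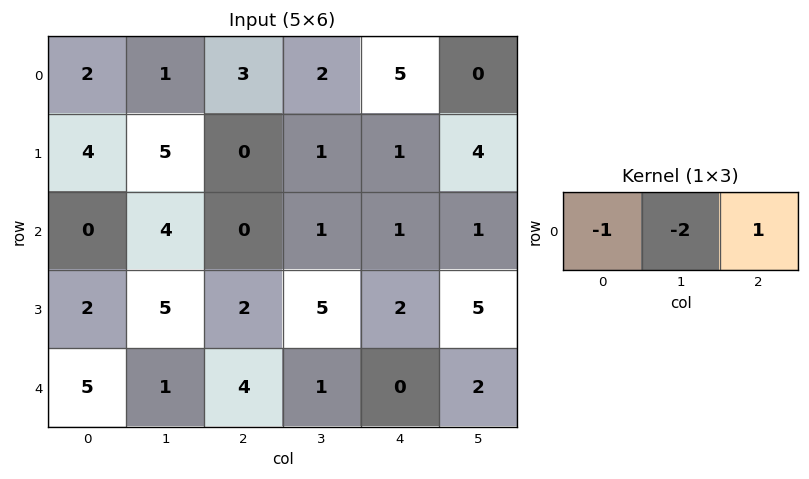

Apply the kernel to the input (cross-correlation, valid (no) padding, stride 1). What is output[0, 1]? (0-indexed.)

The receptive field on the input at this output position is [1 3 2]. Elementwise product with the kernel and sum: 1·-1 + 3·-2 + 2·1.

-5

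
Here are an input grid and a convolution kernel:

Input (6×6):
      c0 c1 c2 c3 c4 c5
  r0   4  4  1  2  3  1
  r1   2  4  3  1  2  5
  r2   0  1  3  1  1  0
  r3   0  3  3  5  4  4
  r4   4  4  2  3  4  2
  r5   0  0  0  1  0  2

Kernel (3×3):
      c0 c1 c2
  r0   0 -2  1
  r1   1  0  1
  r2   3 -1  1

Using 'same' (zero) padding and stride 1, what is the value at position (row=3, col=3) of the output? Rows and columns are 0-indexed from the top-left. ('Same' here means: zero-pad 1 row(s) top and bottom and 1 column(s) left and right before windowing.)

13

The receptive field on the zero-padded input at this output position is [3 1 1 / 3 5 4 / 2 3 4]. Elementwise product with the kernel and sum: 1·-2 + 1·1 + 3·1 + 4·1 + 2·3 + 3·-1 + 4·1.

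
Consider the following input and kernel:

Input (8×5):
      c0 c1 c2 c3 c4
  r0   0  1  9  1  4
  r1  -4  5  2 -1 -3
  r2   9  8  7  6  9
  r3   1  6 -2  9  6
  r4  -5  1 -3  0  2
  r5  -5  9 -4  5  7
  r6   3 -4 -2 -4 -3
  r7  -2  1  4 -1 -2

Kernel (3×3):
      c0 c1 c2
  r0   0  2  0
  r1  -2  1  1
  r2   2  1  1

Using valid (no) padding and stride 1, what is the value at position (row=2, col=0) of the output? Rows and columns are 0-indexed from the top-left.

The receptive field on the input at this output position is [9 8 7 / 1 6 -2 / -5 1 -3]. Elementwise product with the kernel and sum: 8·2 + 1·-2 + 6·1 + -2·1 + -5·2 + 1·1 + -3·1.

6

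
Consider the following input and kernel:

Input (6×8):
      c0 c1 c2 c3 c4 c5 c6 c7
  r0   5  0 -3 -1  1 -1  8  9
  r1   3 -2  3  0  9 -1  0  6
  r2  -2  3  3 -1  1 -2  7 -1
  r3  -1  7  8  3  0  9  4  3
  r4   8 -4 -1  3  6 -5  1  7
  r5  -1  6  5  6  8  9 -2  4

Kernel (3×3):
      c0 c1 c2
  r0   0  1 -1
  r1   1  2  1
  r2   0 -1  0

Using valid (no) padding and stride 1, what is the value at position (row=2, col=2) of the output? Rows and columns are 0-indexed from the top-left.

9

The receptive field on the input at this output position is [3 -1 1 / 8 3 0 / -1 3 6]. Elementwise product with the kernel and sum: -1·1 + 1·-1 + 8·1 + 3·2 + 0·1 + 3·-1.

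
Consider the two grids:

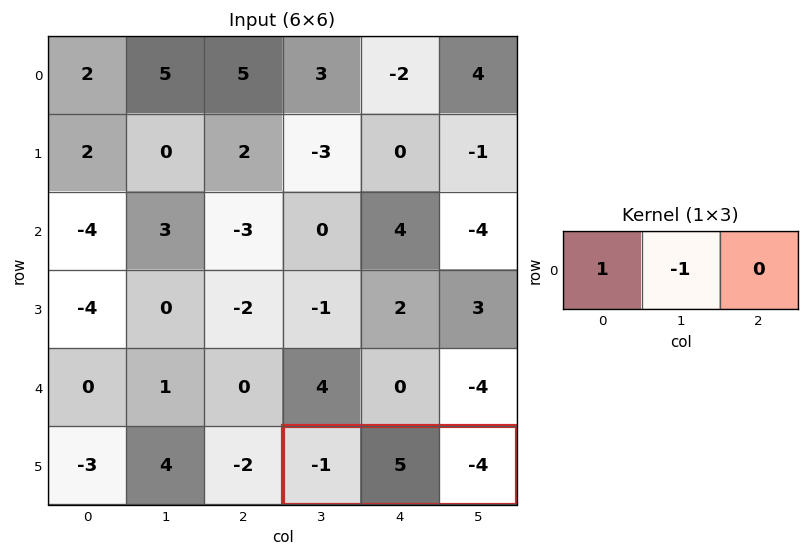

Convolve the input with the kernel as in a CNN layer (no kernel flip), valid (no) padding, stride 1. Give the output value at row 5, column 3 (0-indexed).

-6

The receptive field on the input at this output position is [-1 5 -4]. Elementwise product with the kernel and sum: -1·1 + 5·-1.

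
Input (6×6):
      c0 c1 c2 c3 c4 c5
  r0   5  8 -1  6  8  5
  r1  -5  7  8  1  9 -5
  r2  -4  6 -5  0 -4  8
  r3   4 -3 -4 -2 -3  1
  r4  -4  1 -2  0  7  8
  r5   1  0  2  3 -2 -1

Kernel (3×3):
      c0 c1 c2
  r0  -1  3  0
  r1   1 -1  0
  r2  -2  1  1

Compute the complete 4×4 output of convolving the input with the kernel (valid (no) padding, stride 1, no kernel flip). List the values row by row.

Output[0,0]: The receptive field on the input at this output position is [5 8 -1 / -5 7 8 / -4 6 -5]. Elementwise product with the kernel and sum: 5·-1 + 8·3 + -5·1 + 7·-1 + -4·-2 + 6·1 + -5·1.
Output[0,1]: The receptive field on the input at this output position is [8 -1 6 / 7 8 1 / 6 -5 0]. Elementwise product with the kernel and sum: 8·-1 + -1·3 + 7·1 + 8·-1 + 6·-2 + -5·1 + 0·1.

16 -29 32 14
1 28 -7 32
36 -24 14 4
-18 -1 -7 -23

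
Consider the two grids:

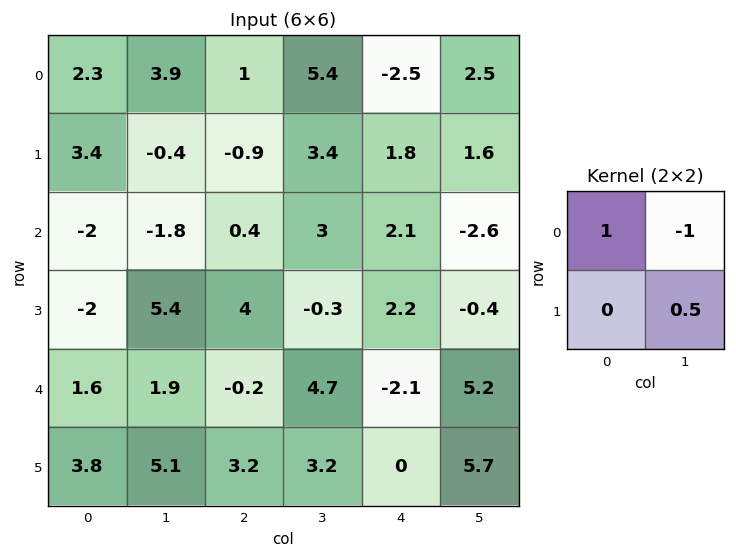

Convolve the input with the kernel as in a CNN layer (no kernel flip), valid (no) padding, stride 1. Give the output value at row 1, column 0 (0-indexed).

The receptive field on the input at this output position is [3.4 -0.4 / -2 -1.8]. Elementwise product with the kernel and sum: 3.4·1 + -0.4·-1 + -1.8·0.5.

2.9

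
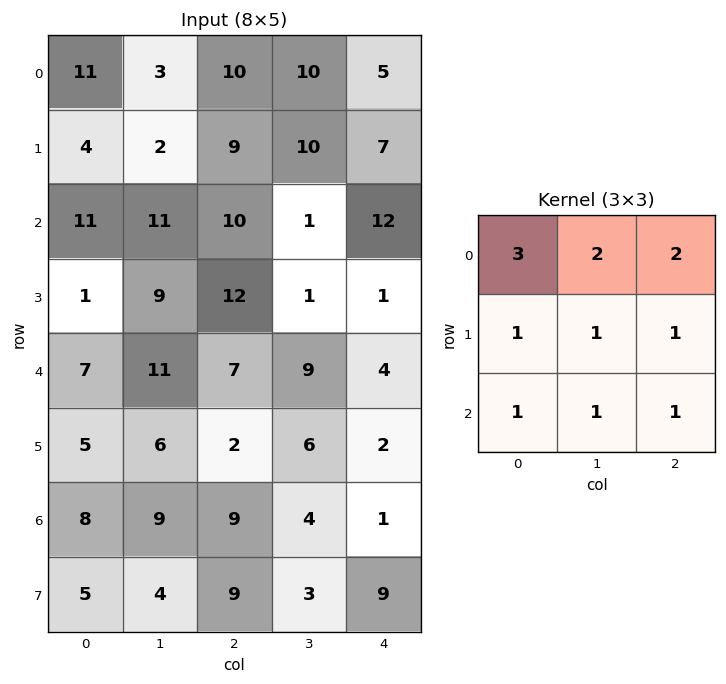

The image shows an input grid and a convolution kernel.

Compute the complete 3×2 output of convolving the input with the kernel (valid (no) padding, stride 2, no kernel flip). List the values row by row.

106 109
122 90
96 71

Output[0,0]: The receptive field on the input at this output position is [11 3 10 / 4 2 9 / 11 11 10]. Elementwise product with the kernel and sum: 11·3 + 3·2 + 10·2 + 4·1 + 2·1 + 9·1 + 11·1 + 11·1 + 10·1.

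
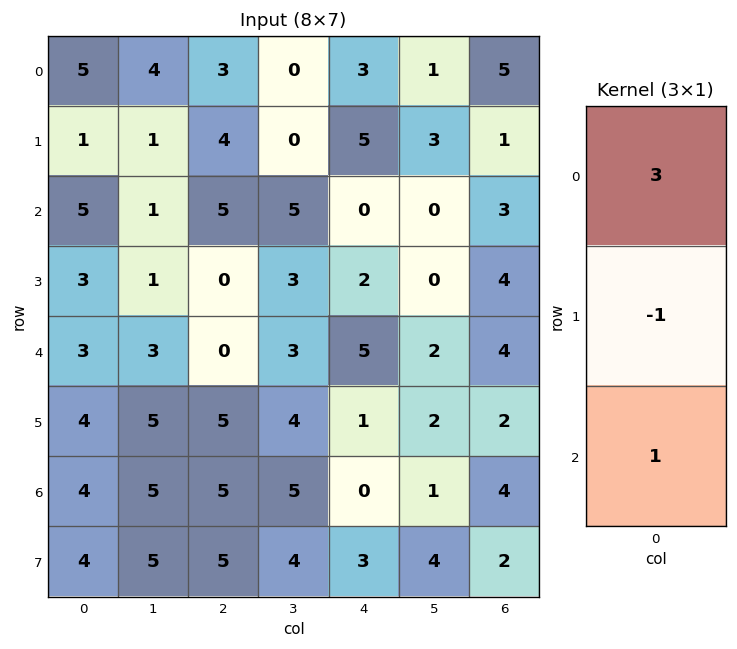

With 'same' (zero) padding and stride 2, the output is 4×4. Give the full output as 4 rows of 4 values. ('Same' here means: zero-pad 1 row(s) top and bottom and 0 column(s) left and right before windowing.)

-4 1 2 -4
1 7 17 4
10 5 2 10
12 15 6 4

Output[0,0]: The receptive field on the zero-padded input at this output position is [0 / 5 / 1]. Elementwise product with the kernel and sum: 0·3 + 5·-1 + 1·1.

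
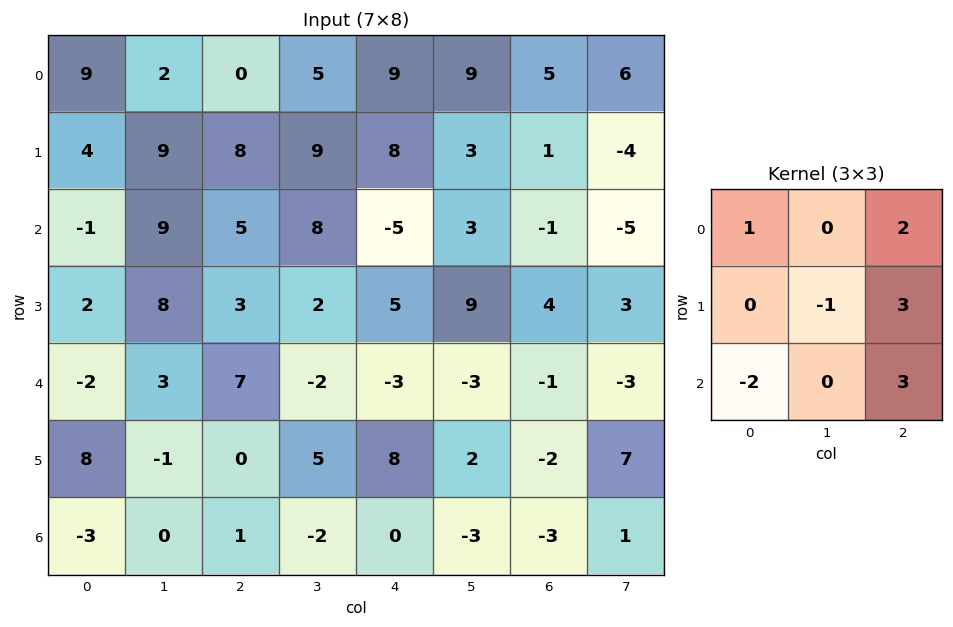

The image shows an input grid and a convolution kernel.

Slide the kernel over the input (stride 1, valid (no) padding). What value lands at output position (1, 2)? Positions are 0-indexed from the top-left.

10

The receptive field on the input at this output position is [8 9 8 / 5 8 -5 / 3 2 5]. Elementwise product with the kernel and sum: 8·1 + 8·2 + 8·-1 + -5·3 + 3·-2 + 5·3.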